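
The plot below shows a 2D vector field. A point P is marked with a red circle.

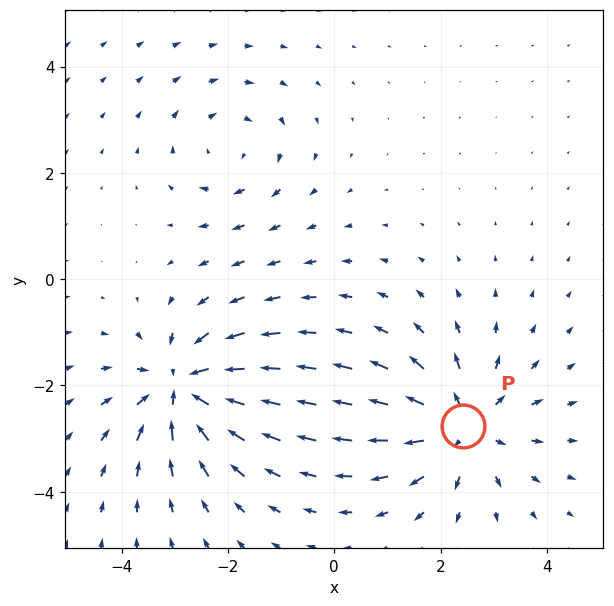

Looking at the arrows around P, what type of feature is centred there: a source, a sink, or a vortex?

source

At P (2.4, -2.8) the arrows spread outward. Divergence about +4, curl ≈0 — positive divergence with near-zero curl is a source.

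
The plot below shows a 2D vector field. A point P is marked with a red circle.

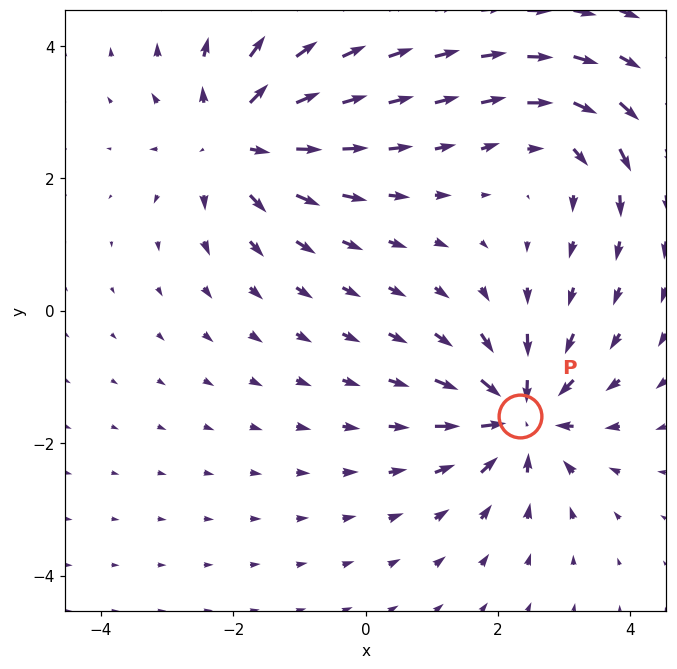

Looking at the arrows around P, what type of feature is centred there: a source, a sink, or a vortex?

sink

At P (2.3, -1.6) the arrows converge inward. Divergence about -5, curl ≈0 — negative divergence with near-zero curl is a sink.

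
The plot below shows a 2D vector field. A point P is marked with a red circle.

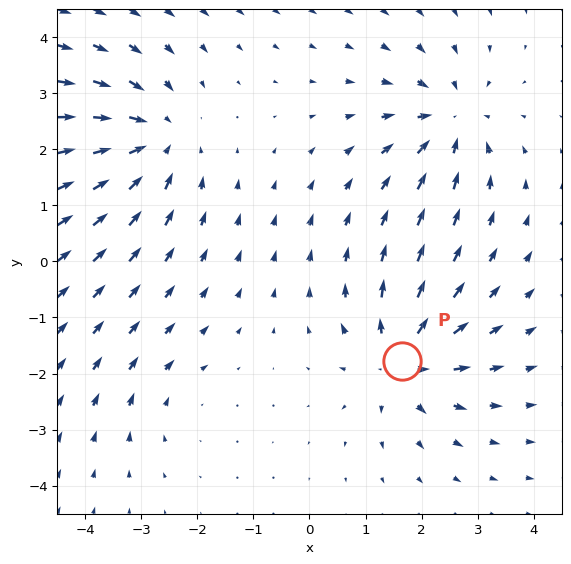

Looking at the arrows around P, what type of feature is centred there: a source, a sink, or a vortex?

source

At P (1.7, -1.8) the arrows spread outward. Divergence about +5, curl ≈0 — positive divergence with near-zero curl is a source.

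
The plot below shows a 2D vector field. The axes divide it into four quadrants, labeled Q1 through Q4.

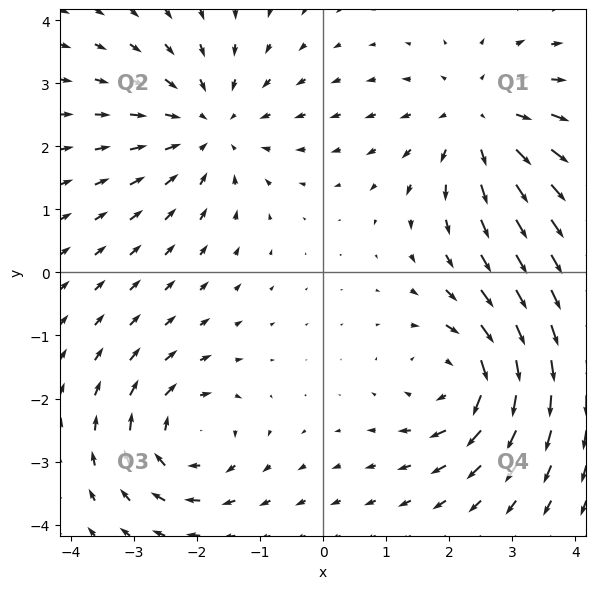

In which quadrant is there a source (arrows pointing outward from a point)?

Q1

The source sits at approximately (2.5, 2.4), which lies in quadrant Q1. The divergence there is about +4, positive as expected for a source.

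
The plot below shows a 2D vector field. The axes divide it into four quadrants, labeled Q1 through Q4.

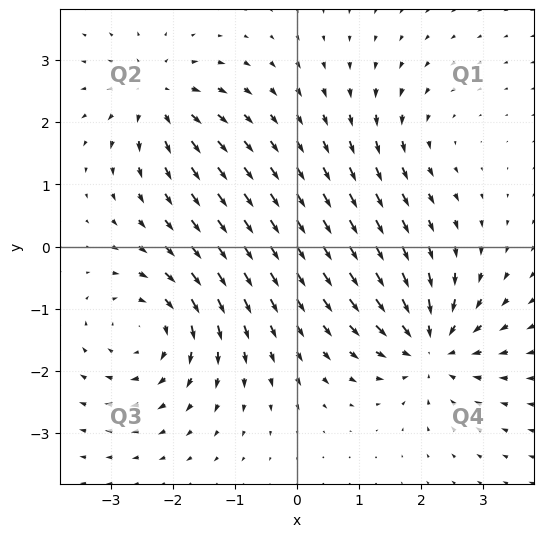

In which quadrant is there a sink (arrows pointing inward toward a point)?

The sink sits at approximately (2.1, -1.6), which lies in quadrant Q4. The divergence there is about -5, negative as expected for a sink.

Q4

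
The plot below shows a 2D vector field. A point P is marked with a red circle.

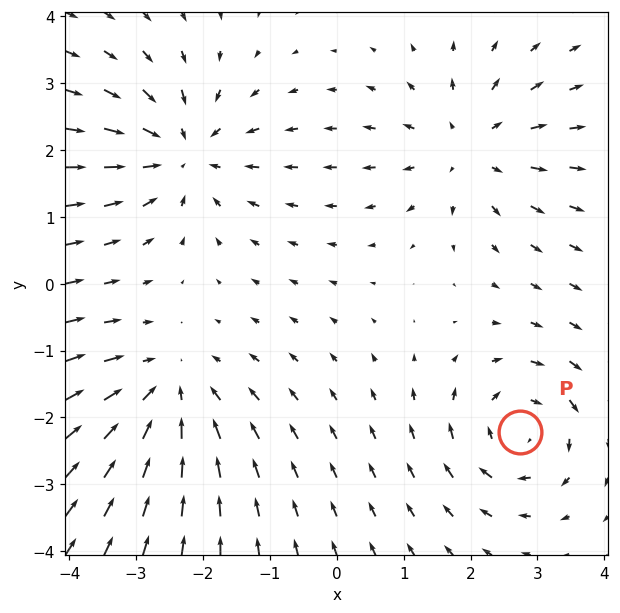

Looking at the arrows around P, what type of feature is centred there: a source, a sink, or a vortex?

At P (2.7, -2.2) the arrows circulate clockwise. Divergence ≈0, curl about -5 — near-zero divergence with nonzero curl is a vortex.

vortex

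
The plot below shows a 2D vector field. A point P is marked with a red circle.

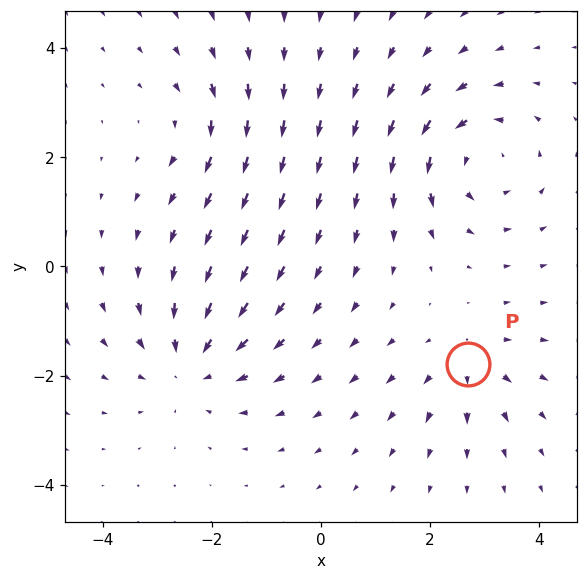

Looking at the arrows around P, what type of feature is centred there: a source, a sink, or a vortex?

At P (2.7, -1.8) the arrows spread outward. Divergence about +4, curl ≈0 — positive divergence with near-zero curl is a source.

source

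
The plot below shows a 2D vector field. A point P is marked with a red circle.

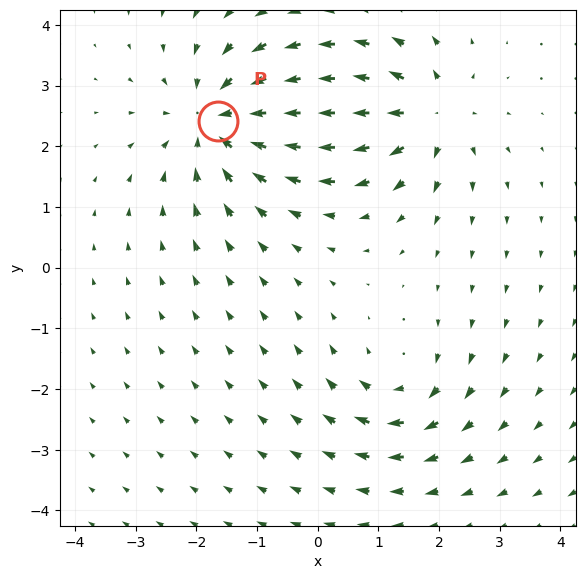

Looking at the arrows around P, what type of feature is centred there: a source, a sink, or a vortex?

At P (-1.7, 2.4) the arrows converge inward. Divergence about -5, curl ≈0 — negative divergence with near-zero curl is a sink.

sink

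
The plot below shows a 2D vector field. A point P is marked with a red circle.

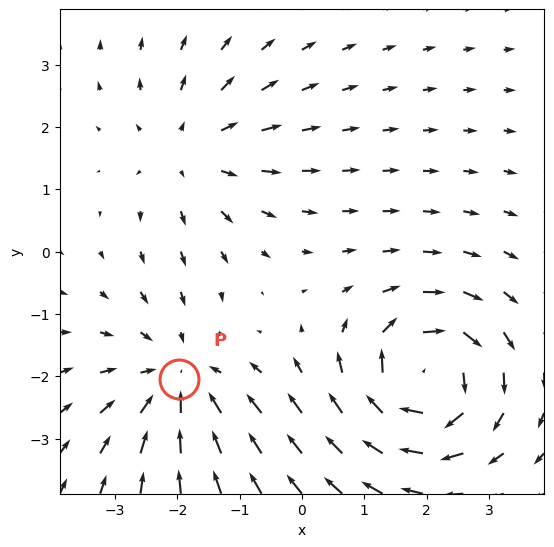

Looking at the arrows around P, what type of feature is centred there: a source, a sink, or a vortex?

At P (-2.0, -2.1) the arrows converge inward. Divergence about -3, curl ≈0 — negative divergence with near-zero curl is a sink.

sink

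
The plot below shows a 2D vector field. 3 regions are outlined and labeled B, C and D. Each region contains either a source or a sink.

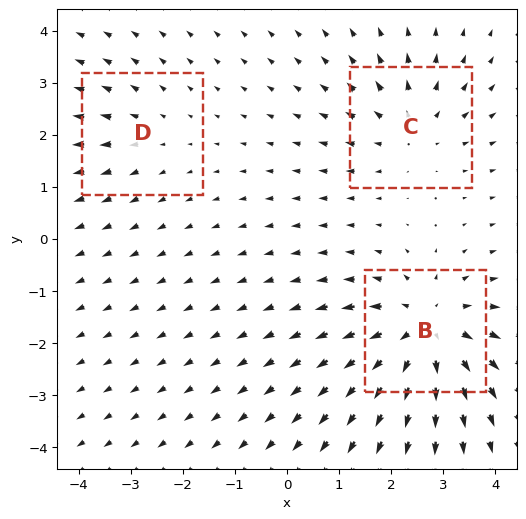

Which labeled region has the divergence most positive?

Divergence at each region's feature centre — B: about +5, C: about +3, D: about +2. Region B is most positive.

B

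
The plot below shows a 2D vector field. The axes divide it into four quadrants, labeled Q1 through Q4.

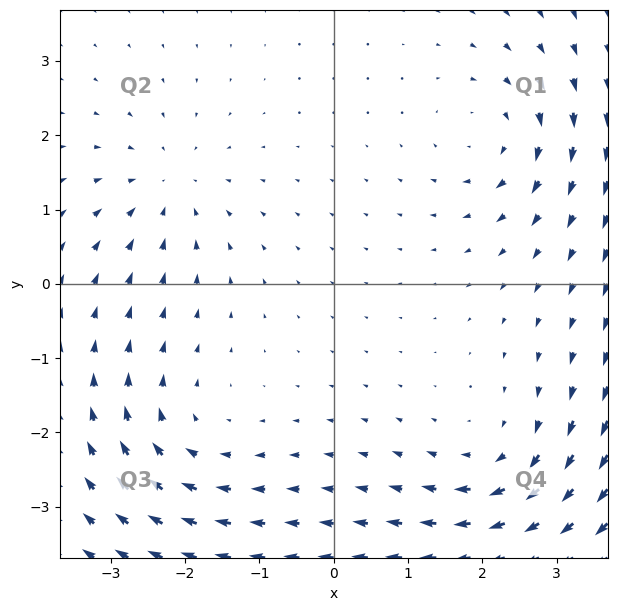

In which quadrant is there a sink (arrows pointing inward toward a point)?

The sink sits at approximately (-2.2, 1.3), which lies in quadrant Q2. The divergence there is about -3, negative as expected for a sink.

Q2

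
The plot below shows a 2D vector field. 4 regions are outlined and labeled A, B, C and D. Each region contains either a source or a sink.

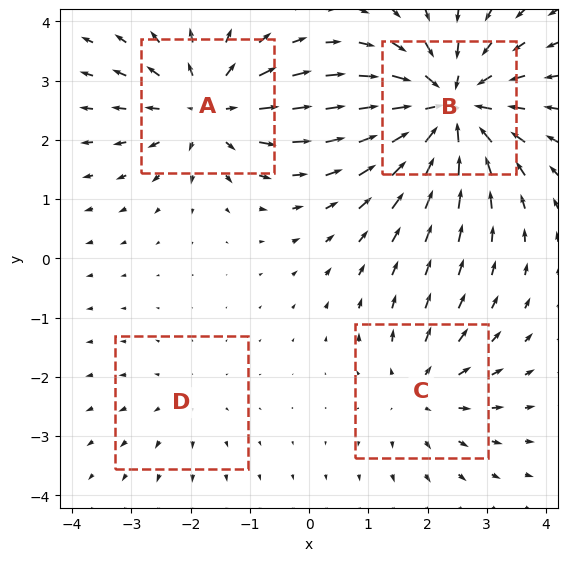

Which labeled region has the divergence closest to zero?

Divergence at each region's feature centre — A: about +5, B: about -7, C: about +3, D: about +2. Region D is closest to zero.

D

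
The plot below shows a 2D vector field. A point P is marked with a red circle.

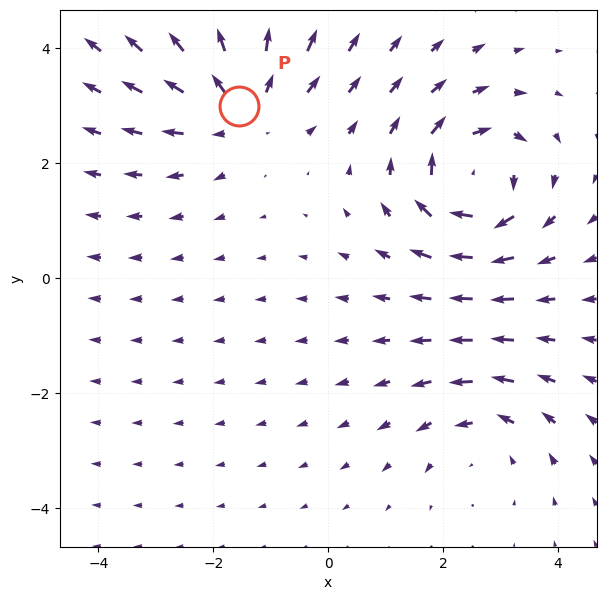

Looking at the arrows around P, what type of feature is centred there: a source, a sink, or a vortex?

At P (-1.5, 3.0) the arrows spread outward. Divergence about +4, curl ≈0 — positive divergence with near-zero curl is a source.

source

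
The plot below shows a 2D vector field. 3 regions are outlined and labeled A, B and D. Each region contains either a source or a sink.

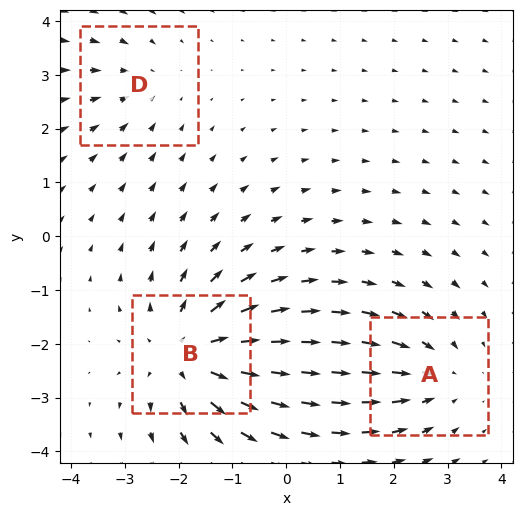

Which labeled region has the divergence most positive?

B

Divergence at each region's feature centre — A: about -3, B: about +4, D: about -2. Region B is most positive.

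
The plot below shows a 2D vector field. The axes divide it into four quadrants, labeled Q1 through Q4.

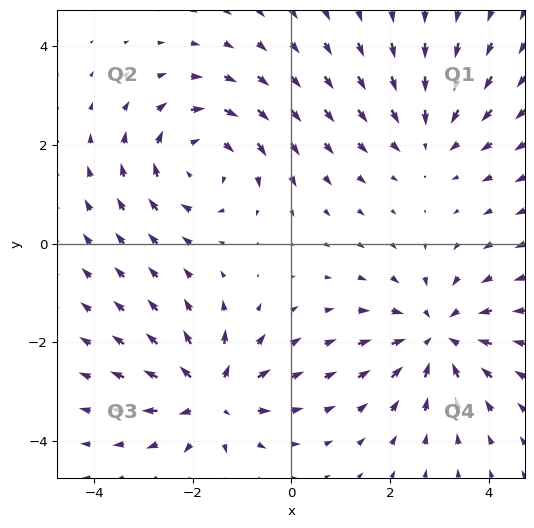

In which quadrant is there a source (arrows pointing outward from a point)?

The source sits at approximately (-1.6, -3.1), which lies in quadrant Q3. The divergence there is about +5, positive as expected for a source.

Q3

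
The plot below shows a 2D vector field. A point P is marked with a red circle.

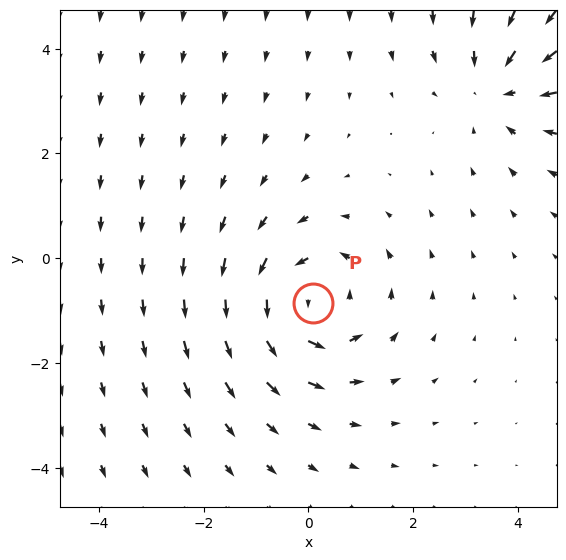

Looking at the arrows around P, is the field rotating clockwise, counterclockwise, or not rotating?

Near P at (0.1, -0.9) the arrows circulate counterclockwise. The curl (z-component) there is about +4; positive curl means counterclockwise rotation.

counterclockwise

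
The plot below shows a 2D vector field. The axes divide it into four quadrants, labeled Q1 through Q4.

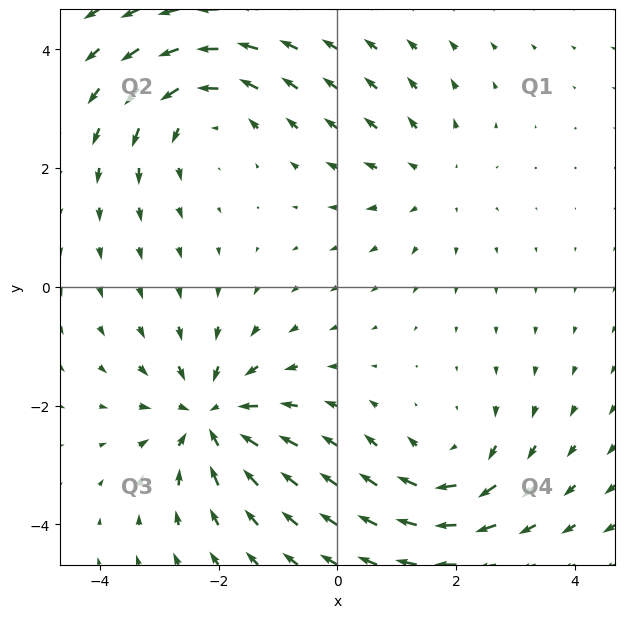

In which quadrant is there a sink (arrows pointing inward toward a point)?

Q3

The sink sits at approximately (-2.1, -2.2), which lies in quadrant Q3. The divergence there is about -6, negative as expected for a sink.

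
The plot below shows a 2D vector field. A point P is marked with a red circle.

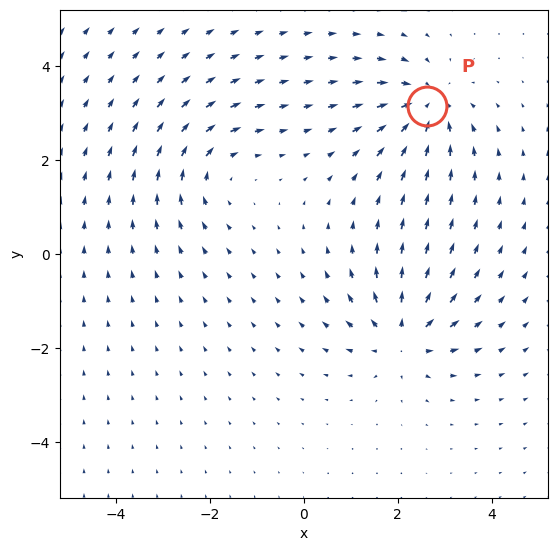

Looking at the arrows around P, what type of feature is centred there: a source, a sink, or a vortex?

sink

At P (2.6, 3.2) the arrows converge inward. Divergence about -5, curl ≈0 — negative divergence with near-zero curl is a sink.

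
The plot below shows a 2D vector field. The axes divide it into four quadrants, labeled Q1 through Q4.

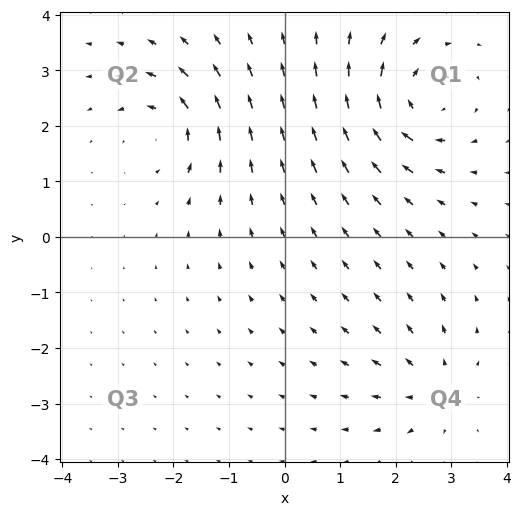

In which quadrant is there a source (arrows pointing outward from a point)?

The source sits at approximately (2.7, -2.7), which lies in quadrant Q4. The divergence there is about +4, positive as expected for a source.

Q4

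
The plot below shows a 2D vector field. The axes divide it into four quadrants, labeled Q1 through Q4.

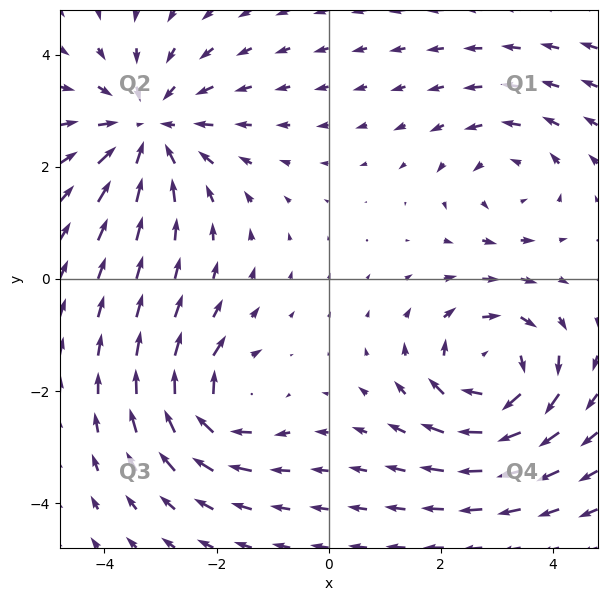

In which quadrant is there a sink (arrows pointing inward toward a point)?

The sink sits at approximately (-3.2, 2.7), which lies in quadrant Q2. The divergence there is about -4, negative as expected for a sink.

Q2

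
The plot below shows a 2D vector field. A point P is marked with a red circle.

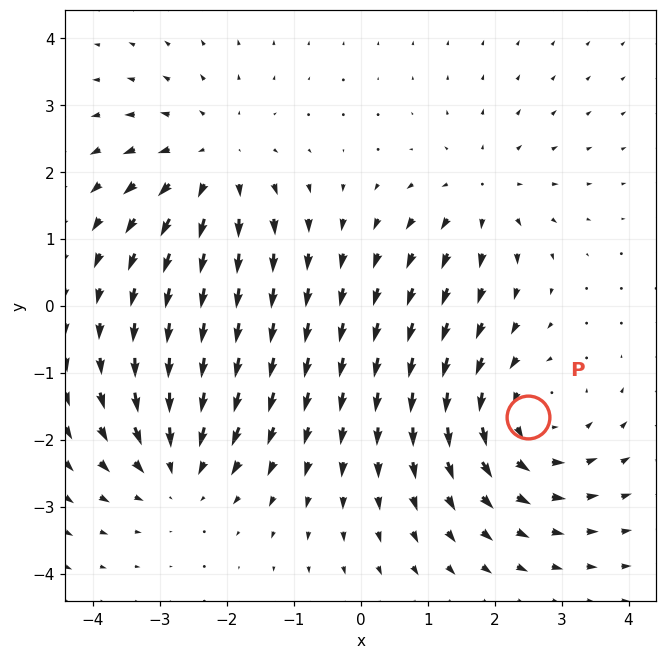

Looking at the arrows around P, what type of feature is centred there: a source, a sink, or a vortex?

At P (2.5, -1.7) the arrows circulate counterclockwise. Divergence ≈0, curl about +4 — near-zero divergence with nonzero curl is a vortex.

vortex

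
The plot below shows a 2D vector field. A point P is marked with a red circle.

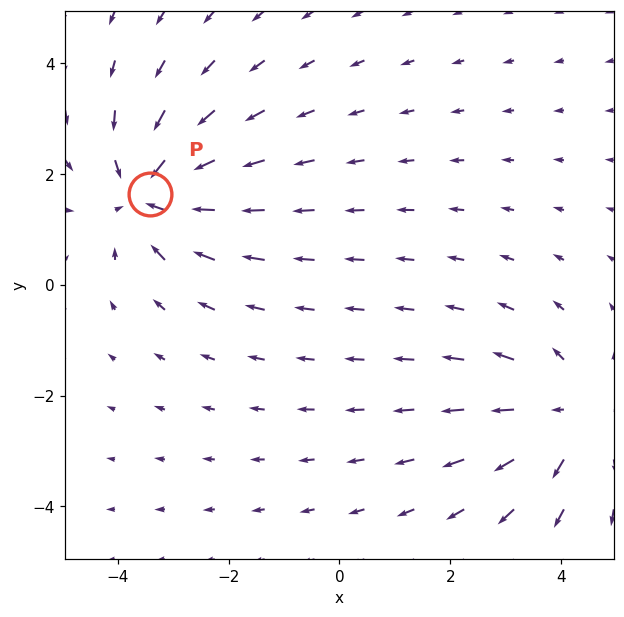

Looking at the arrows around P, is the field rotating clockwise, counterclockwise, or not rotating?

not rotating

Near P at (-3.4, 1.6) the arrows show no circulation. The curl there is ≈0.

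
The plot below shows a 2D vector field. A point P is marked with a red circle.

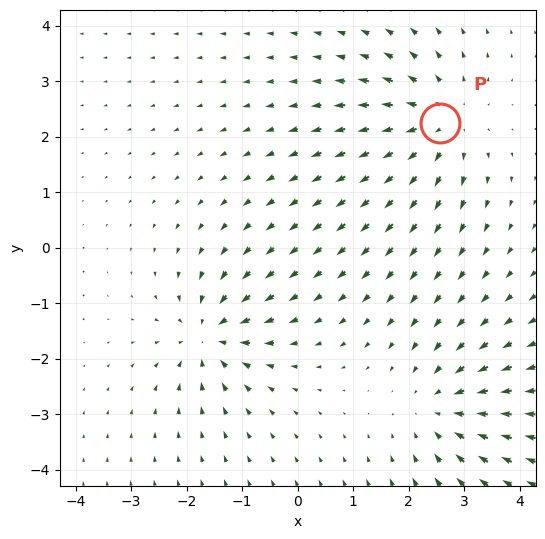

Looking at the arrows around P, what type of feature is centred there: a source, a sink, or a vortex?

At P (2.6, 2.3) the arrows spread outward. Divergence about +4, curl ≈0 — positive divergence with near-zero curl is a source.

source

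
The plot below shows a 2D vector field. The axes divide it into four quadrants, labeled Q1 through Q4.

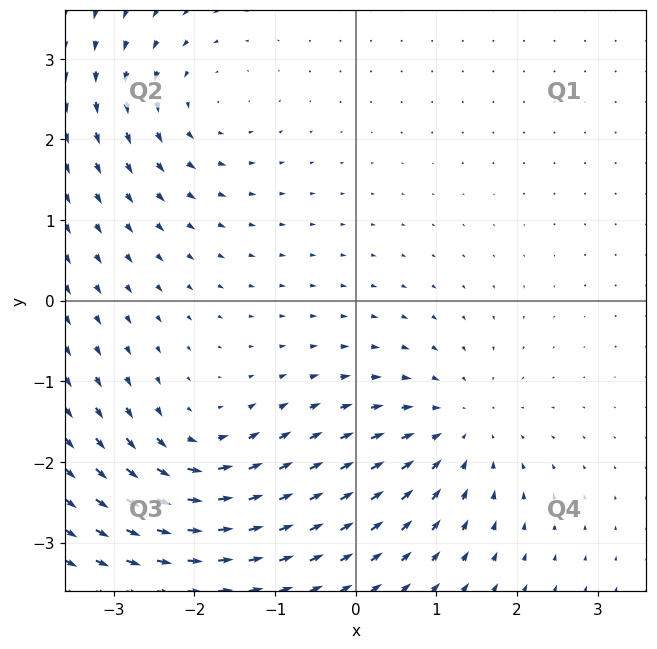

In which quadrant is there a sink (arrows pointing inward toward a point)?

Q4

The sink sits at approximately (1.3, -1.6), which lies in quadrant Q4. The divergence there is about -3, negative as expected for a sink.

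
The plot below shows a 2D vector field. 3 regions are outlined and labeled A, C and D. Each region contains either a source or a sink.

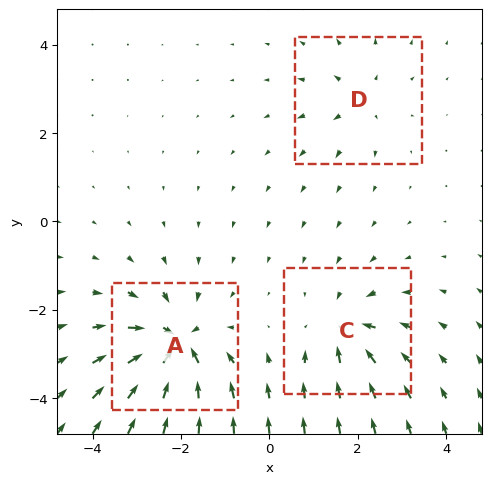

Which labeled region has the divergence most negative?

A

Divergence at each region's feature centre — A: about -6, C: about -4, D: about +3. Region A is most negative.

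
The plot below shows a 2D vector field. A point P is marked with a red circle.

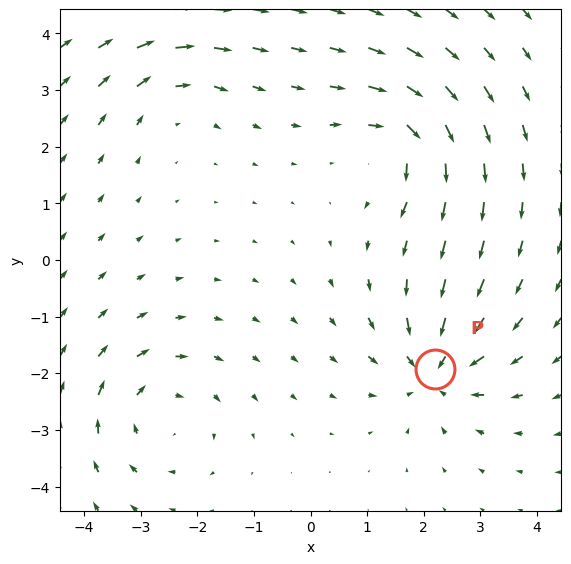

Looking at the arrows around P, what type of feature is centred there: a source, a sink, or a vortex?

At P (2.2, -1.9) the arrows converge inward. Divergence about -5, curl ≈0 — negative divergence with near-zero curl is a sink.

sink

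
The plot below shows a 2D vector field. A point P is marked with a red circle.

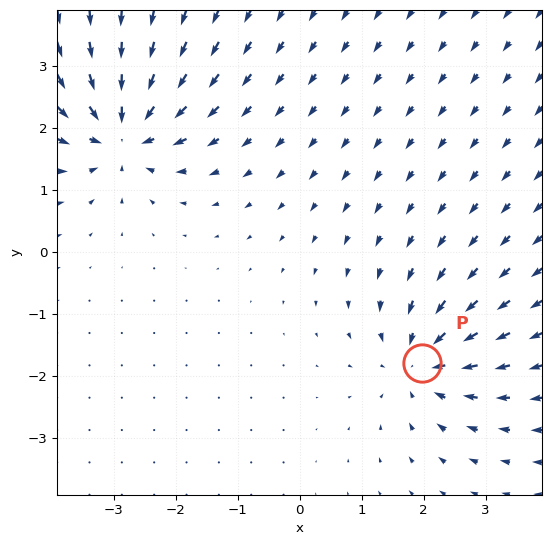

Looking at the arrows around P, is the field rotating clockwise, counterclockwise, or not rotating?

Near P at (2.0, -1.8) the arrows show no circulation. The curl there is ≈0.

not rotating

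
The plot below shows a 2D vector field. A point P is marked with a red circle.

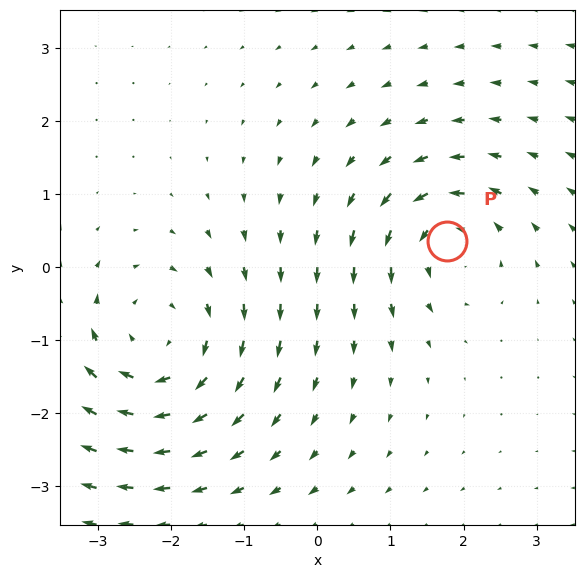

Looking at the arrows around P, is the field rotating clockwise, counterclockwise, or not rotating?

counterclockwise

Near P at (1.8, 0.4) the arrows circulate counterclockwise. The curl (z-component) there is about +5; positive curl means counterclockwise rotation.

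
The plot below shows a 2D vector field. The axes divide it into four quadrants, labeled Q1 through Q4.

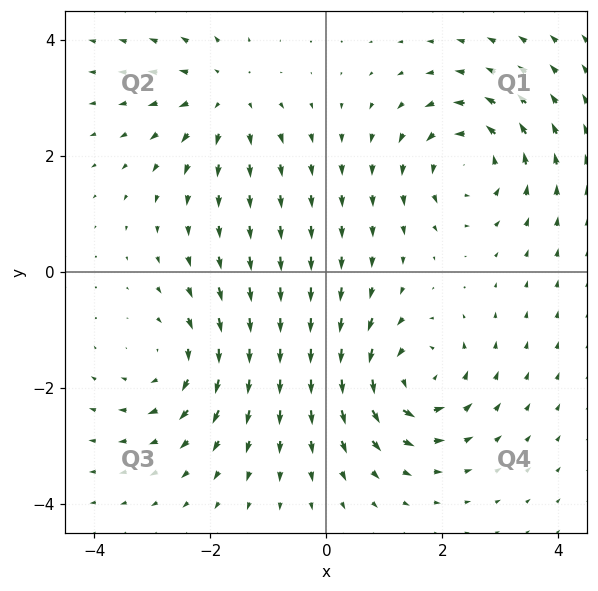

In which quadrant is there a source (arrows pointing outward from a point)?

The source sits at approximately (-1.8, 3.0), which lies in quadrant Q2. The divergence there is about +4, positive as expected for a source.

Q2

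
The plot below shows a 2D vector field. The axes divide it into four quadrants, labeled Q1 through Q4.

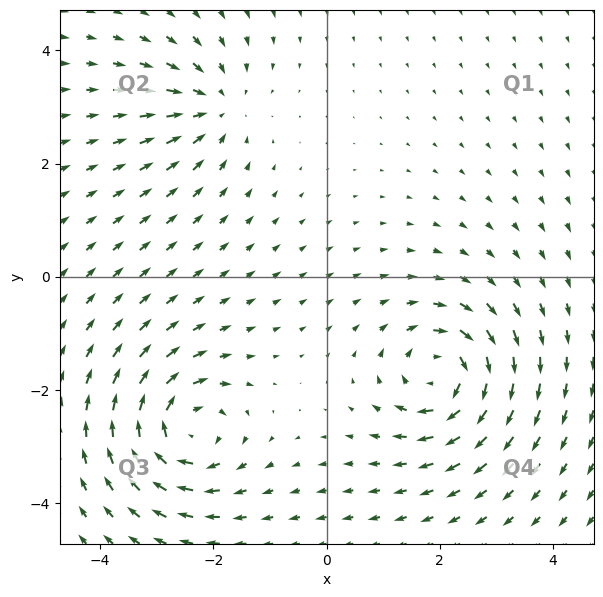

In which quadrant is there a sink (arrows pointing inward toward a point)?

The sink sits at approximately (-2.0, 3.0), which lies in quadrant Q2. The divergence there is about -4, negative as expected for a sink.

Q2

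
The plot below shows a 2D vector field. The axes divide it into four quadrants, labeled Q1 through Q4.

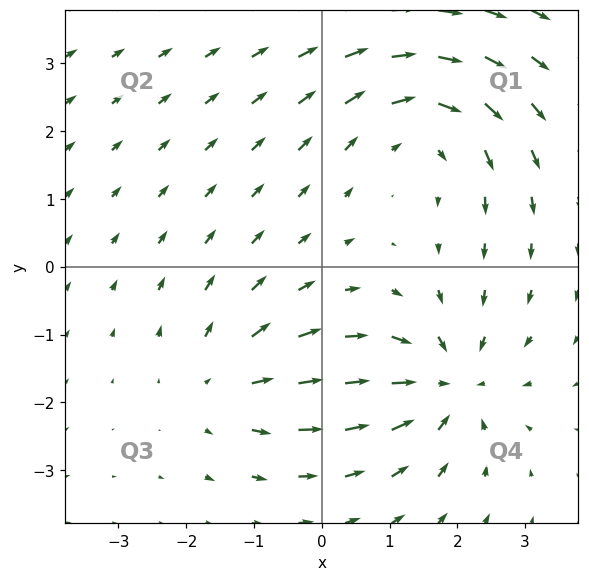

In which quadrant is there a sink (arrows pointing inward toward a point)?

Q4

The sink sits at approximately (1.8, -1.7), which lies in quadrant Q4. The divergence there is about -4, negative as expected for a sink.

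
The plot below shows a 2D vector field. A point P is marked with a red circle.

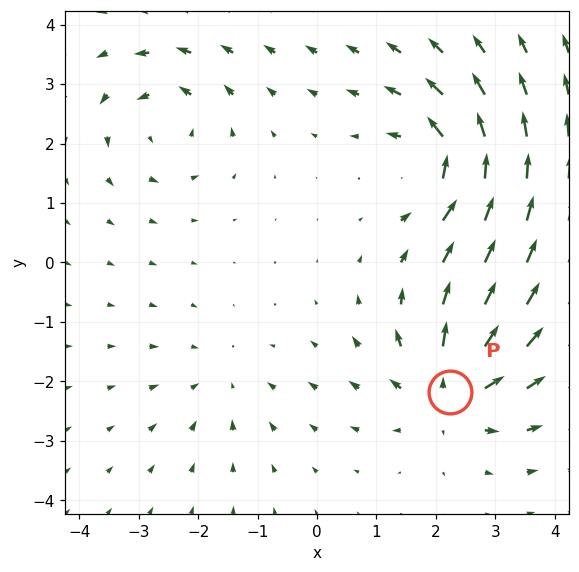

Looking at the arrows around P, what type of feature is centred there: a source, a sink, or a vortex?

source

At P (2.2, -2.2) the arrows spread outward. Divergence about +6, curl ≈0 — positive divergence with near-zero curl is a source.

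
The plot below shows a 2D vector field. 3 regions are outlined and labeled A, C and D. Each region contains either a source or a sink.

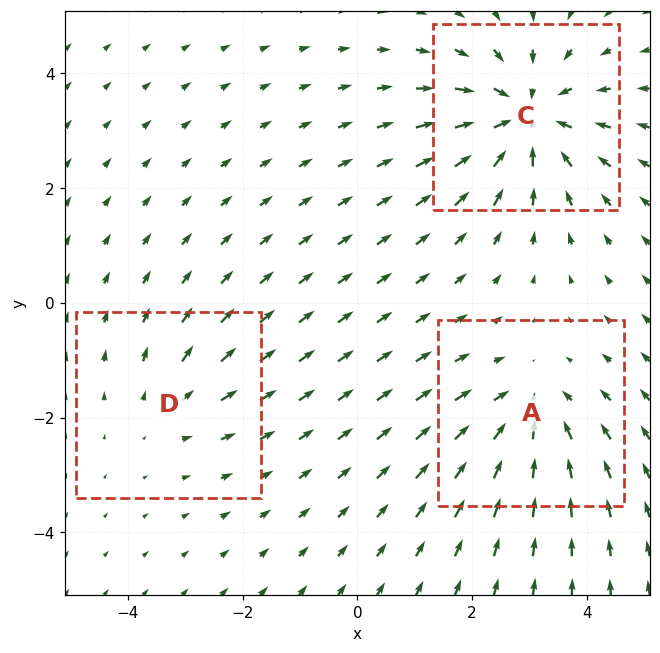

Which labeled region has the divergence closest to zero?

D

Divergence at each region's feature centre — A: about -3, C: about -5, D: about +2. Region D is closest to zero.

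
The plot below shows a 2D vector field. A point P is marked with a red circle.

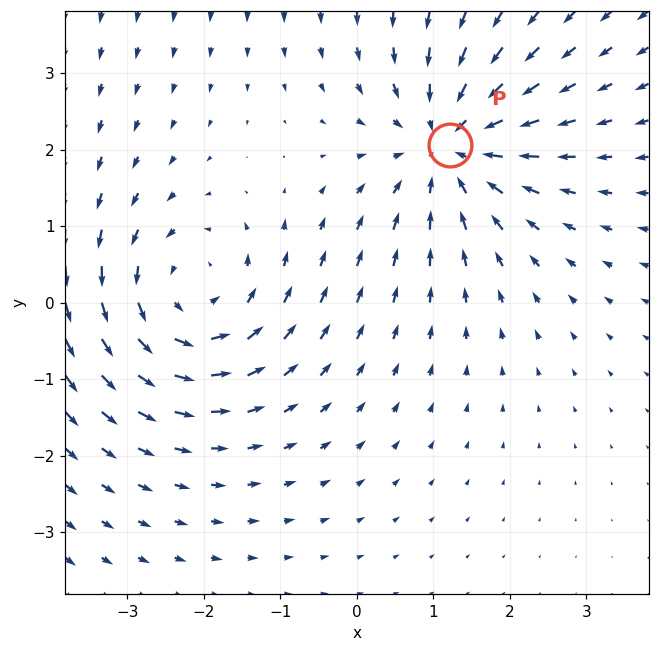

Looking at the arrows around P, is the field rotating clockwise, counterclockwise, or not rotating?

Near P at (1.2, 2.1) the arrows show no circulation. The curl there is ≈0.

not rotating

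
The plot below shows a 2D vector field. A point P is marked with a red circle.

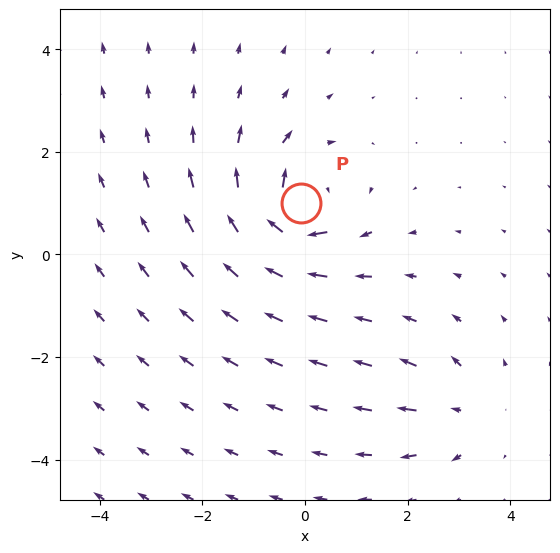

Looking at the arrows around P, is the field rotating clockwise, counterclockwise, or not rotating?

clockwise

Near P at (-0.1, 1.0) the arrows circulate clockwise. The curl (z-component) there is about -6; negative curl means clockwise rotation.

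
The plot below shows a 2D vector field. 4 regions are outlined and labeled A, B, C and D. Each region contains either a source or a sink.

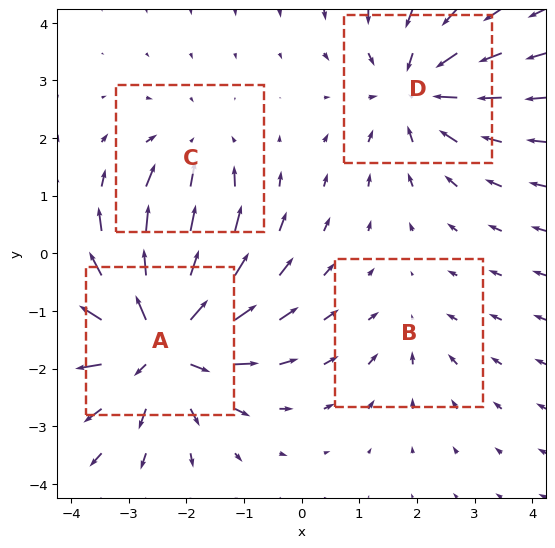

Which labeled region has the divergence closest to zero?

Divergence at each region's feature centre — A: about +7, B: about -2, C: about -3, D: about -5. Region B is closest to zero.

B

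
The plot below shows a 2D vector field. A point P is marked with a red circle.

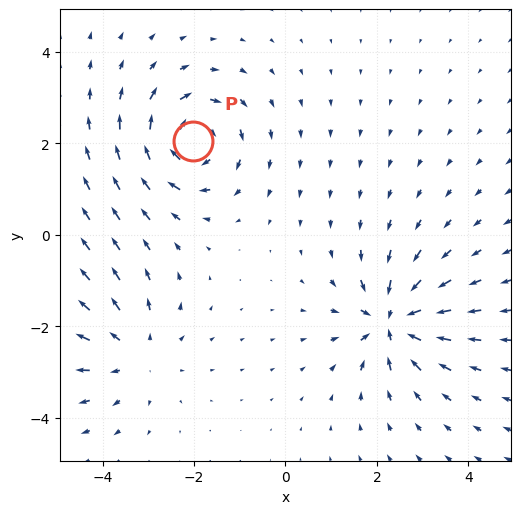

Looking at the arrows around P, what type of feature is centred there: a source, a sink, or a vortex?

At P (-2.0, 2.0) the arrows circulate clockwise. Divergence ≈0, curl about -4 — near-zero divergence with nonzero curl is a vortex.

vortex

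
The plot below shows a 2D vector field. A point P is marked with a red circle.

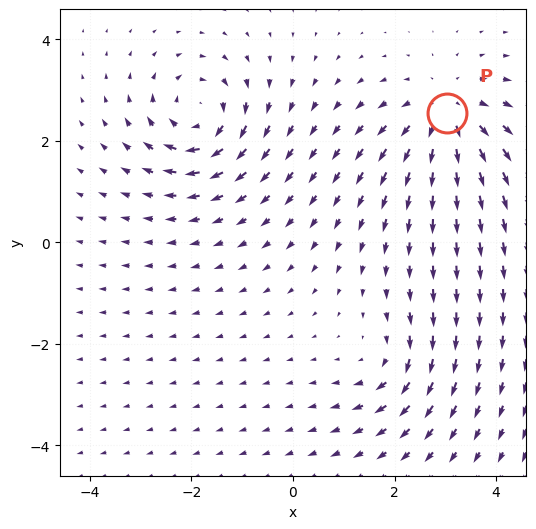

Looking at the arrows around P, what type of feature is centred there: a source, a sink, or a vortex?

At P (3.0, 2.5) the arrows spread outward. Divergence about +5, curl ≈0 — positive divergence with near-zero curl is a source.

source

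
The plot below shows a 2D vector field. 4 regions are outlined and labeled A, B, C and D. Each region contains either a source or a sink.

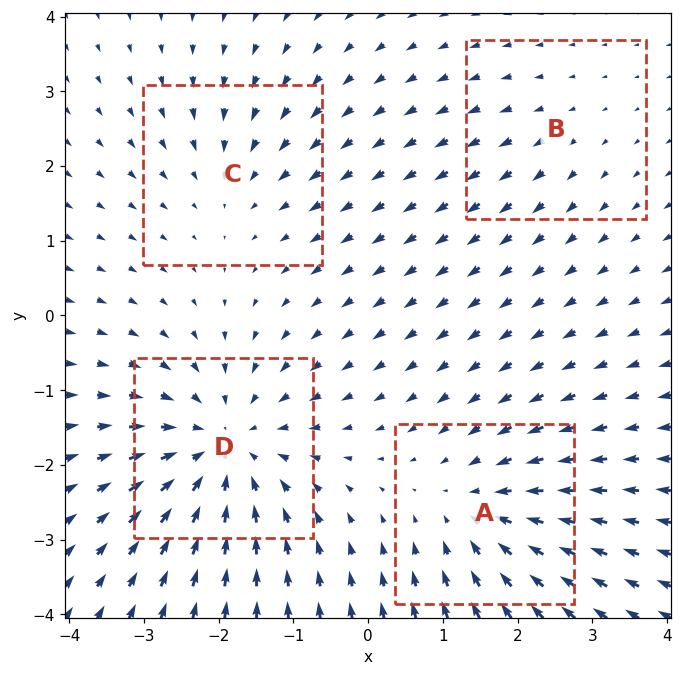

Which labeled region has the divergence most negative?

D

Divergence at each region's feature centre — A: about -4, B: about +2, C: about -3, D: about -6. Region D is most negative.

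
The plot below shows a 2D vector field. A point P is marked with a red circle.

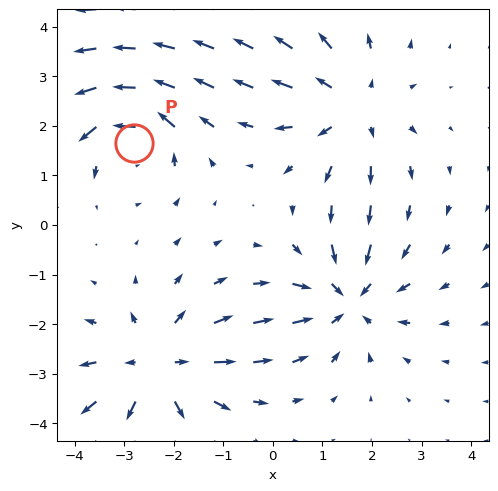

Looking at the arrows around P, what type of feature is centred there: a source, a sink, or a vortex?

At P (-2.8, 1.7) the arrows circulate counterclockwise. Divergence ≈0, curl about +6 — near-zero divergence with nonzero curl is a vortex.

vortex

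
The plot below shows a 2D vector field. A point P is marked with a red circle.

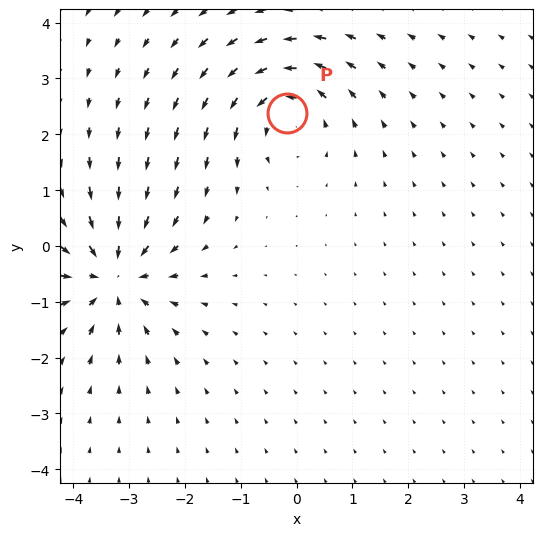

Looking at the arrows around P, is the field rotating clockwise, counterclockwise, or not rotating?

Near P at (-0.2, 2.4) the arrows circulate counterclockwise. The curl (z-component) there is about +4; positive curl means counterclockwise rotation.

counterclockwise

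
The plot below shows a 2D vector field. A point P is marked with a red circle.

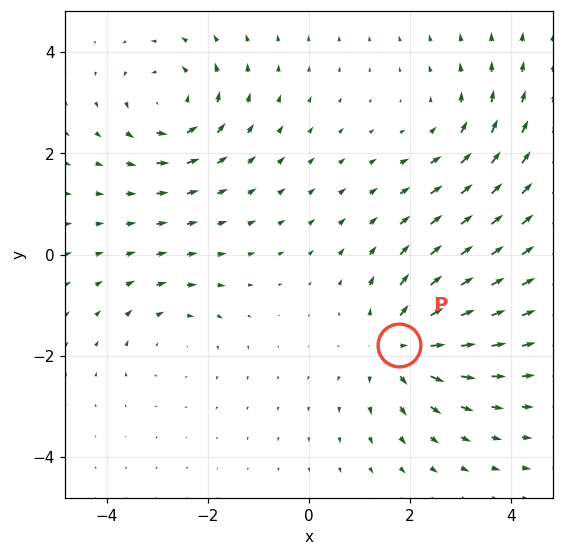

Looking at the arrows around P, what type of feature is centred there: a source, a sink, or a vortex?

source

At P (1.8, -1.8) the arrows spread outward. Divergence about +4, curl ≈0 — positive divergence with near-zero curl is a source.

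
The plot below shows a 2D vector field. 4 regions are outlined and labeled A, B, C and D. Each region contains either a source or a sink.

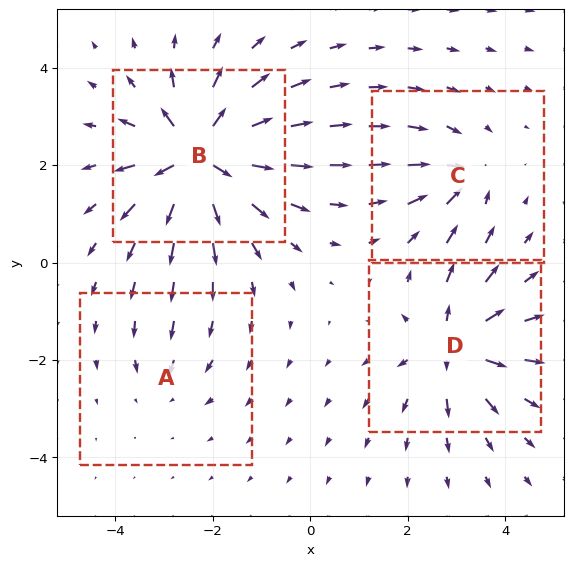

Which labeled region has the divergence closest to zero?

Divergence at each region's feature centre — A: about -2, B: about +9, C: about -4, D: about +6. Region A is closest to zero.

A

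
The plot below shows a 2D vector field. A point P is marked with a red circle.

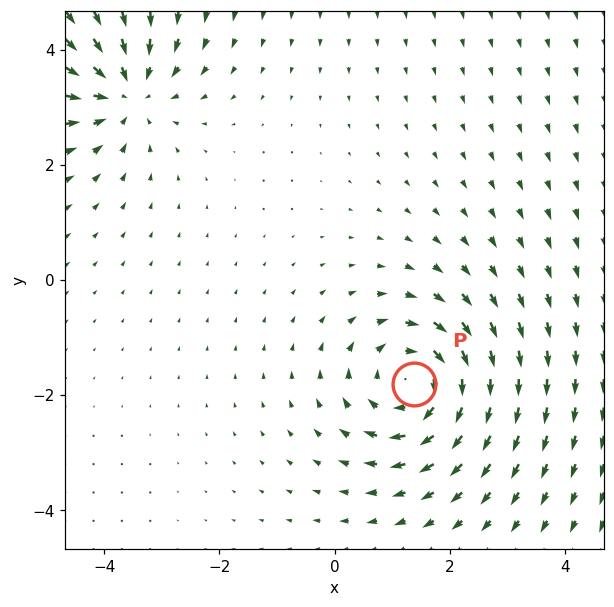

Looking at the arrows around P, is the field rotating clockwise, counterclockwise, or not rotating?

clockwise

Near P at (1.4, -1.8) the arrows circulate clockwise. The curl (z-component) there is about -3; negative curl means clockwise rotation.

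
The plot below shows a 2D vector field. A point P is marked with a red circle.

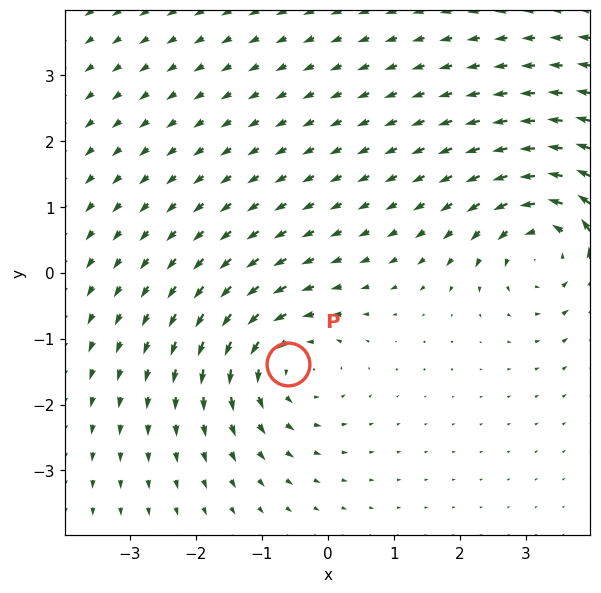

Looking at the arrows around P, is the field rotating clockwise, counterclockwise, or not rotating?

counterclockwise

Near P at (-0.6, -1.4) the arrows circulate counterclockwise. The curl (z-component) there is about +4; positive curl means counterclockwise rotation.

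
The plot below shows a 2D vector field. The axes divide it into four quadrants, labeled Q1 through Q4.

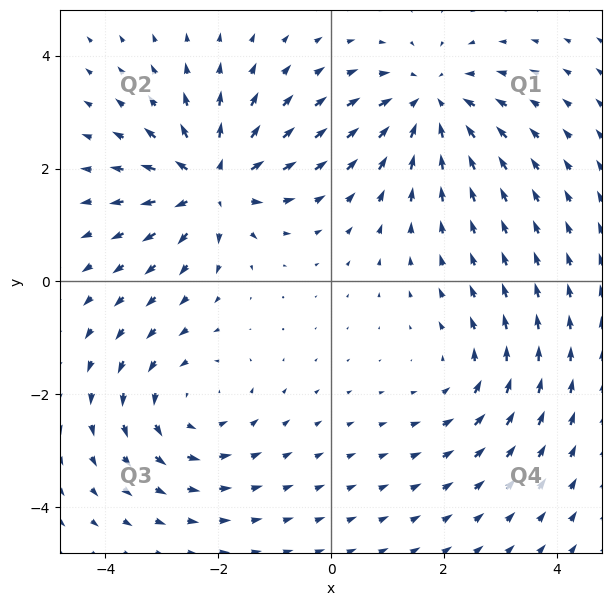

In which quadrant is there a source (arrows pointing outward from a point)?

The source sits at approximately (-2.1, 1.7), which lies in quadrant Q2. The divergence there is about +6, positive as expected for a source.

Q2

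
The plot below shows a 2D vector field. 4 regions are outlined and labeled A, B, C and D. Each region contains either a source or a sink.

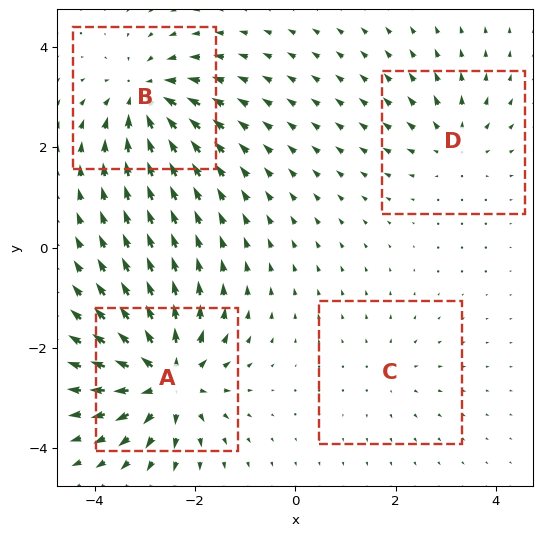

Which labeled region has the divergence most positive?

Divergence at each region's feature centre — A: about +8, B: about -6, C: about +2, D: about +4. Region A is most positive.

A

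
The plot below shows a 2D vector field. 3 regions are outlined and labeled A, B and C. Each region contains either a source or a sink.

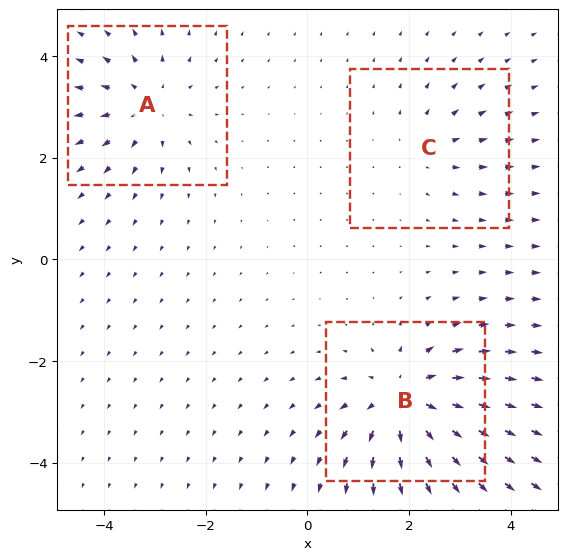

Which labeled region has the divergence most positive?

Divergence at each region's feature centre — A: about +3, B: about +5, C: about +2. Region B is most positive.

B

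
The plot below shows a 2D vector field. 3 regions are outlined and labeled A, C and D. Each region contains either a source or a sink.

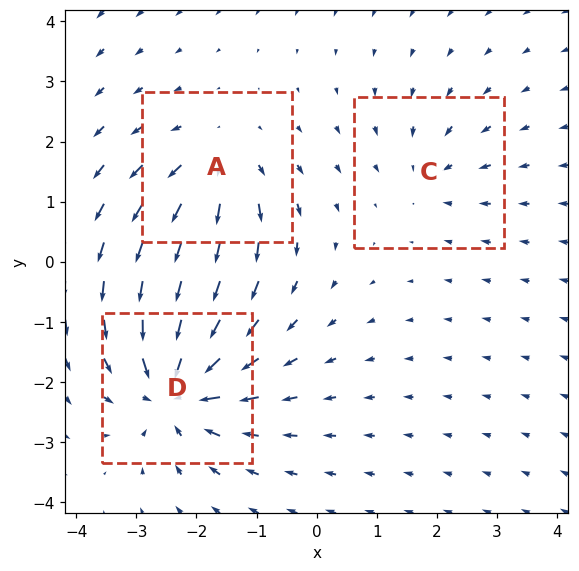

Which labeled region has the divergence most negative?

Divergence at each region's feature centre — A: about +3, C: about -2, D: about -5. Region D is most negative.

D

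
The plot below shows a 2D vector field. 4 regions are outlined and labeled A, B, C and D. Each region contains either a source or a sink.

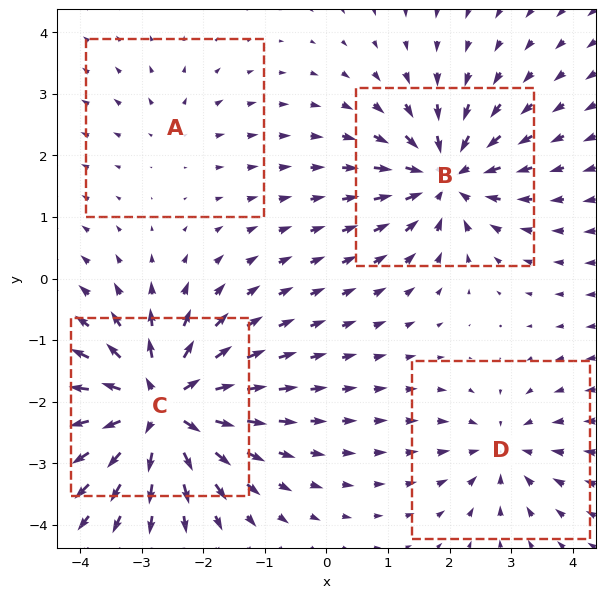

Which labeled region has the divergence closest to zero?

A

Divergence at each region's feature centre — A: about +2, B: about -7, C: about +9, D: about -4. Region A is closest to zero.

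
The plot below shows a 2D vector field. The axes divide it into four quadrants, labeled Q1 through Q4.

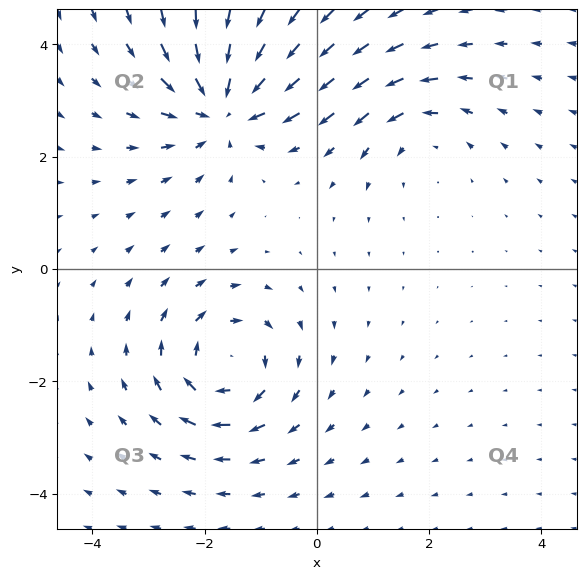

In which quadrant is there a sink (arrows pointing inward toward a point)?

The sink sits at approximately (-1.7, 2.9), which lies in quadrant Q2. The divergence there is about -5, negative as expected for a sink.

Q2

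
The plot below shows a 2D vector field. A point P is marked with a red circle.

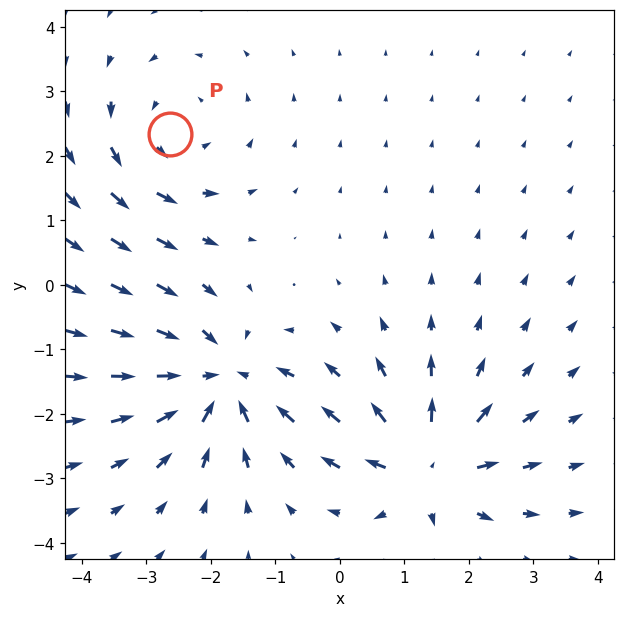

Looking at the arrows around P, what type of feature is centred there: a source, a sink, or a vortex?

At P (-2.6, 2.3) the arrows circulate counterclockwise. Divergence ≈0, curl about +2 — near-zero divergence with nonzero curl is a vortex.

vortex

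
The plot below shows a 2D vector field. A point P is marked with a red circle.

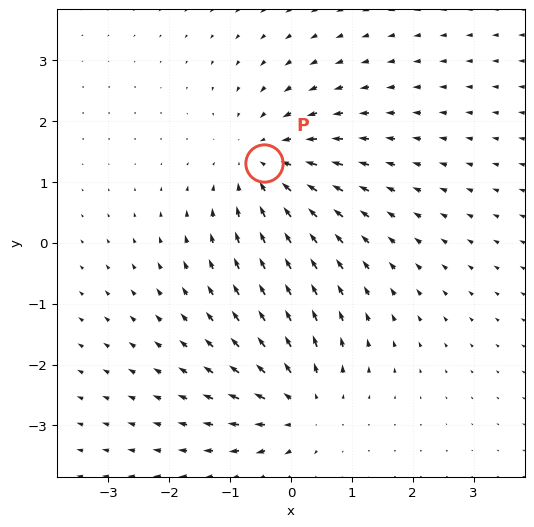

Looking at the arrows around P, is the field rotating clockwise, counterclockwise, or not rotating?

Near P at (-0.4, 1.3) the arrows show no circulation. The curl there is ≈0.

not rotating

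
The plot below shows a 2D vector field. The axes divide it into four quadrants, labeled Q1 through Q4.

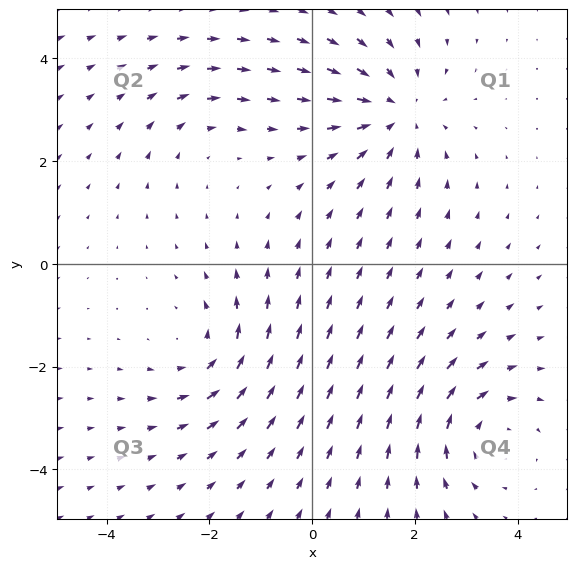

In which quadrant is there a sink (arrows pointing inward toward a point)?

The sink sits at approximately (1.6, 2.9), which lies in quadrant Q1. The divergence there is about -4, negative as expected for a sink.

Q1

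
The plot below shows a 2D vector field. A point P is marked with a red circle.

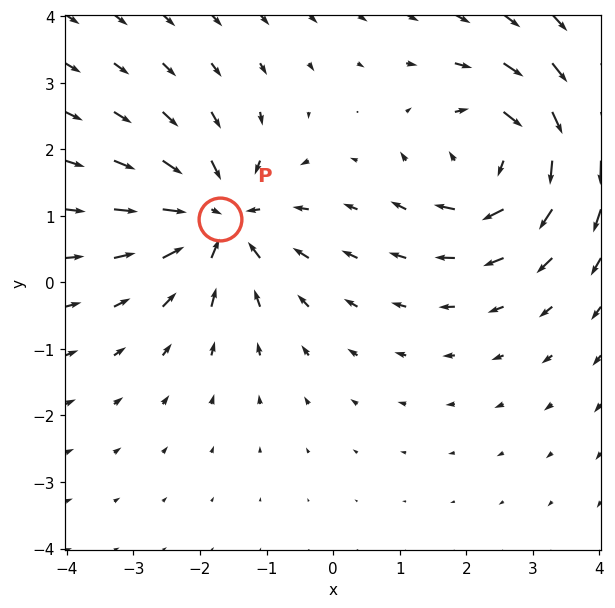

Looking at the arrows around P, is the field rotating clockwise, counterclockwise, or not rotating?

not rotating

Near P at (-1.7, 1.0) the arrows show no circulation. The curl there is ≈0.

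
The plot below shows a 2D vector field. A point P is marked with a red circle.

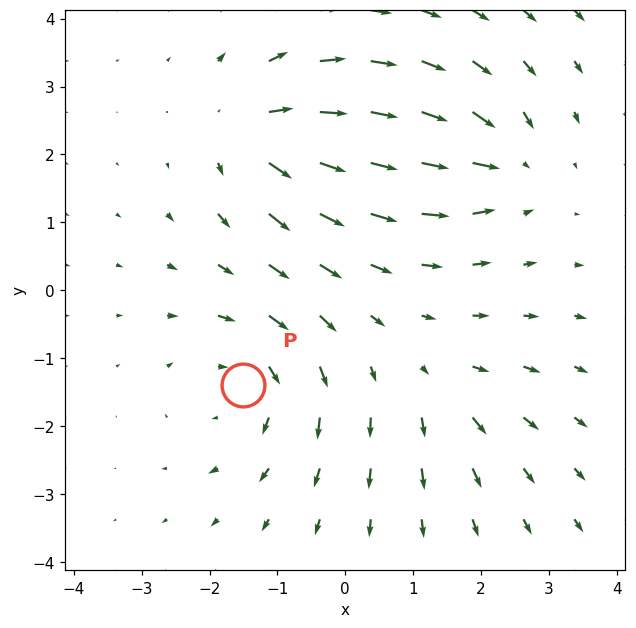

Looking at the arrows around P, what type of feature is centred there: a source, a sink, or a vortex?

vortex

At P (-1.5, -1.4) the arrows circulate clockwise. Divergence ≈0, curl about -5 — near-zero divergence with nonzero curl is a vortex.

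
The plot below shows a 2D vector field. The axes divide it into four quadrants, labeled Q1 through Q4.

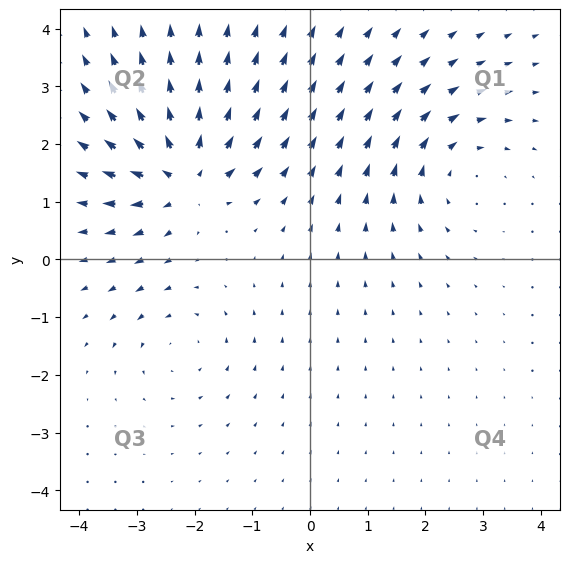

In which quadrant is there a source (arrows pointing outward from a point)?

The source sits at approximately (-2.2, 1.5), which lies in quadrant Q2. The divergence there is about +7, positive as expected for a source.

Q2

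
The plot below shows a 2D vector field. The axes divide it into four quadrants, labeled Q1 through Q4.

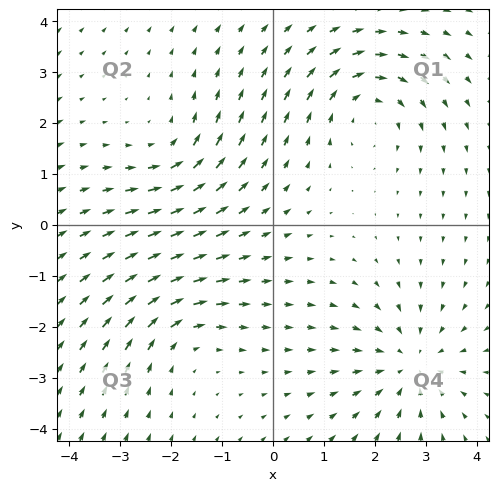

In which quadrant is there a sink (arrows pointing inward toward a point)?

The sink sits at approximately (2.7, -2.7), which lies in quadrant Q4. The divergence there is about -4, negative as expected for a sink.

Q4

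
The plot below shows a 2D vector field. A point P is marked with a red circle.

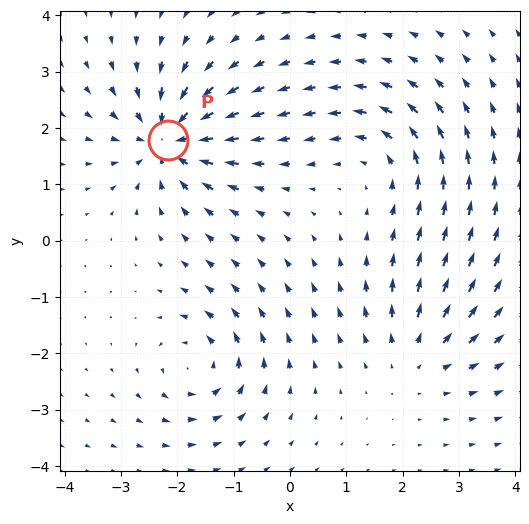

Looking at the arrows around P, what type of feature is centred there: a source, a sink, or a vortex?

sink

At P (-2.2, 1.8) the arrows converge inward. Divergence about -6, curl ≈0 — negative divergence with near-zero curl is a sink.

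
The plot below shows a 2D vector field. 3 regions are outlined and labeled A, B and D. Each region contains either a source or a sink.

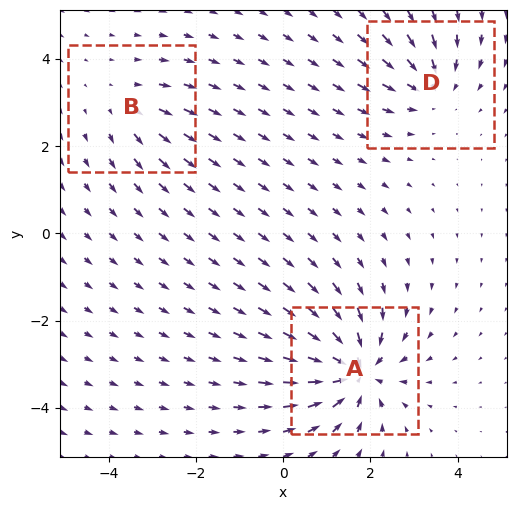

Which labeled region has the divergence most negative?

A

Divergence at each region's feature centre — A: about -6, B: about +2, D: about -4. Region A is most negative.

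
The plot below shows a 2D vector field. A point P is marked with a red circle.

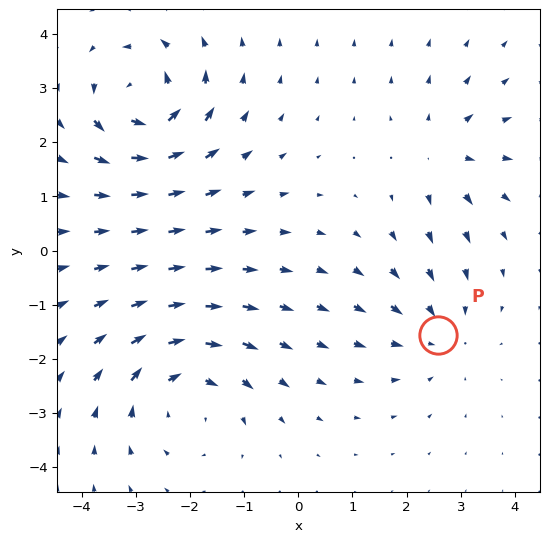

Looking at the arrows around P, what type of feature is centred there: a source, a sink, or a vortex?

At P (2.6, -1.6) the arrows converge inward. Divergence about -3, curl ≈0 — negative divergence with near-zero curl is a sink.

sink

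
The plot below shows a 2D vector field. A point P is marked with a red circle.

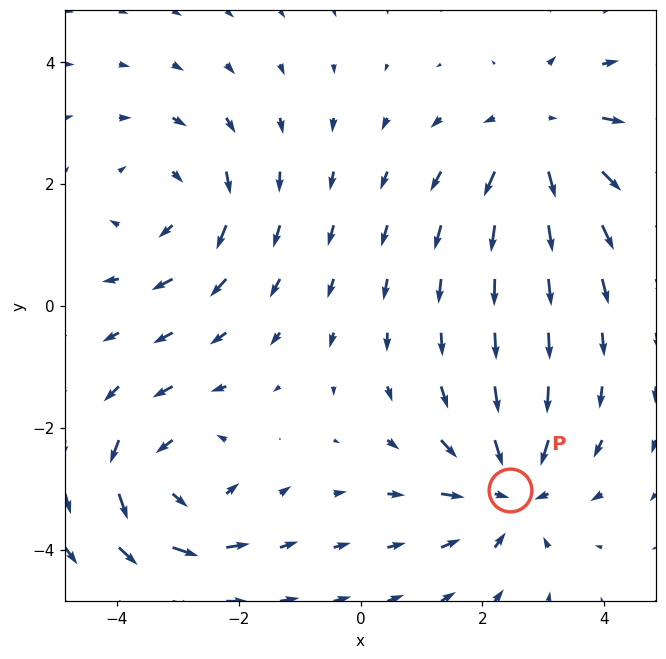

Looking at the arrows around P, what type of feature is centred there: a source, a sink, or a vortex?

At P (2.4, -3.0) the arrows converge inward. Divergence about -5, curl ≈0 — negative divergence with near-zero curl is a sink.

sink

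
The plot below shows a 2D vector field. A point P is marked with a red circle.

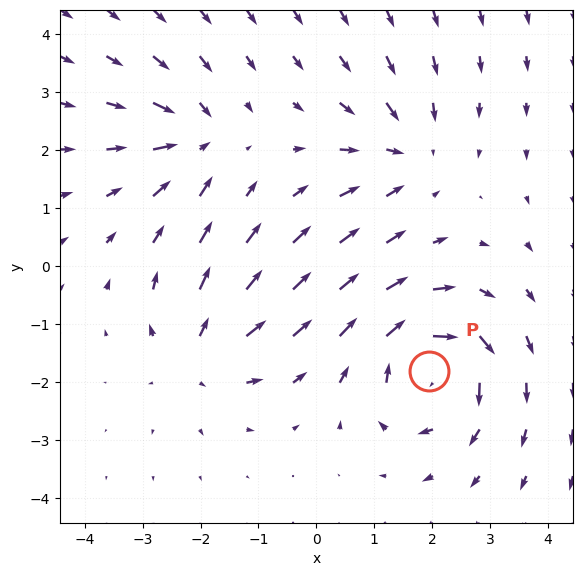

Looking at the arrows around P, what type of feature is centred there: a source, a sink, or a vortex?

vortex

At P (2.0, -1.8) the arrows circulate clockwise. Divergence ≈0, curl about -6 — near-zero divergence with nonzero curl is a vortex.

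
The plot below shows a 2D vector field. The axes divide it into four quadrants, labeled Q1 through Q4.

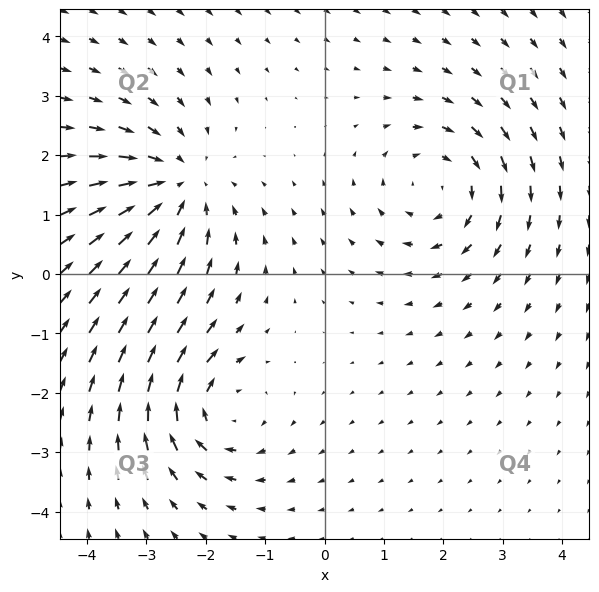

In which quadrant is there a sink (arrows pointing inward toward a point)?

Q2

The sink sits at approximately (-2.5, 1.5), which lies in quadrant Q2. The divergence there is about -4, negative as expected for a sink.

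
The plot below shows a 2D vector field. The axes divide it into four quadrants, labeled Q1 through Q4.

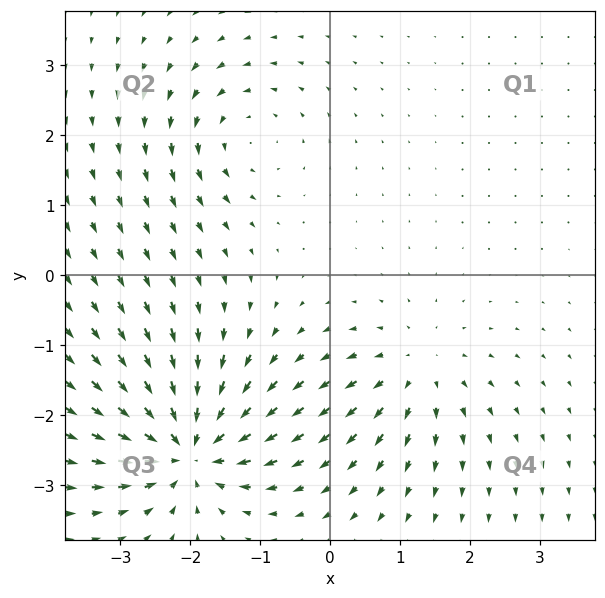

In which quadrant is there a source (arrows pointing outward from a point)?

Q4

The source sits at approximately (1.2, -1.4), which lies in quadrant Q4. The divergence there is about +3, positive as expected for a source.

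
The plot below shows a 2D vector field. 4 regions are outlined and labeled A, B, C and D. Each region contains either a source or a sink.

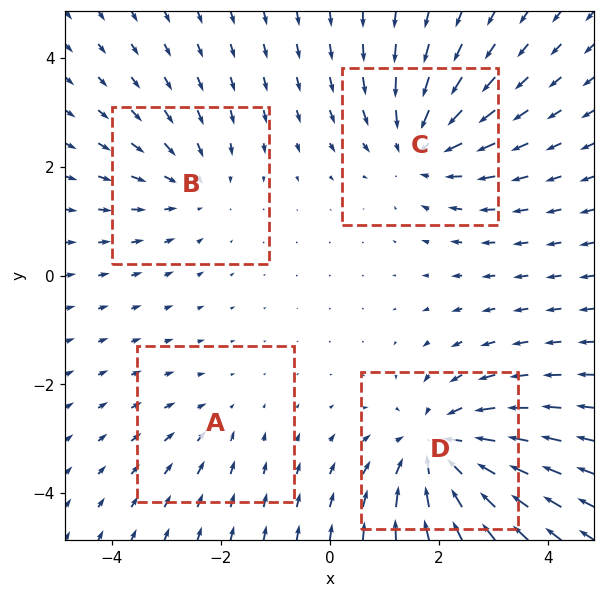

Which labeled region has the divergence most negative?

D

Divergence at each region's feature centre — A: about -2, B: about -3, C: about -4, D: about -5. Region D is most negative.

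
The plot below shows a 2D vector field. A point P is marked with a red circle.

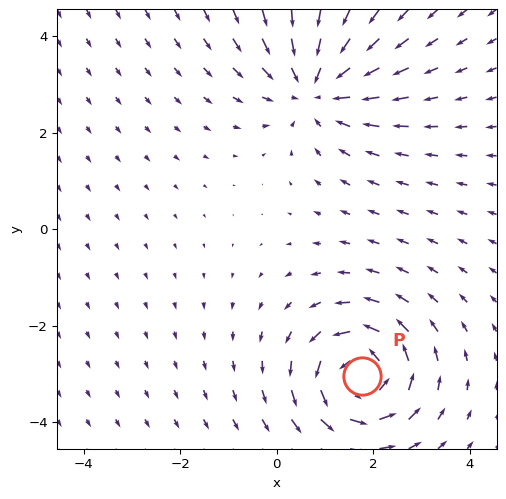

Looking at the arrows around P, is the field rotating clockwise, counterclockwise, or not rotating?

Near P at (1.8, -3.1) the arrows circulate counterclockwise. The curl (z-component) there is about +6; positive curl means counterclockwise rotation.

counterclockwise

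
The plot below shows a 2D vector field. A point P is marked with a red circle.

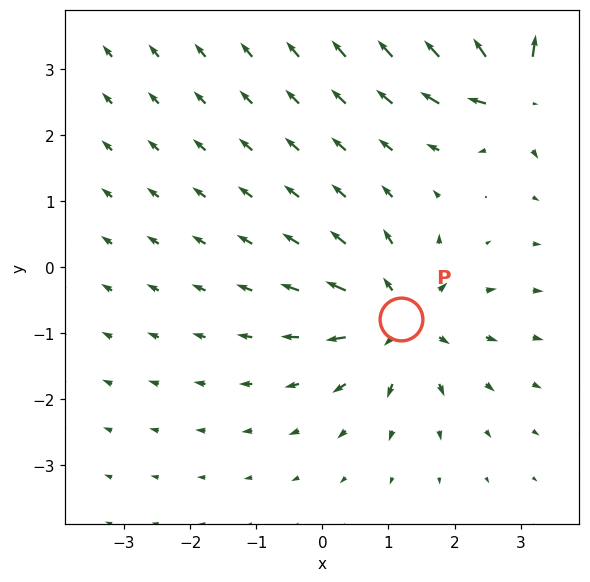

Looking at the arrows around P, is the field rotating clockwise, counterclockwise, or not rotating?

Near P at (1.2, -0.8) the arrows show no circulation. The curl there is ≈0.

not rotating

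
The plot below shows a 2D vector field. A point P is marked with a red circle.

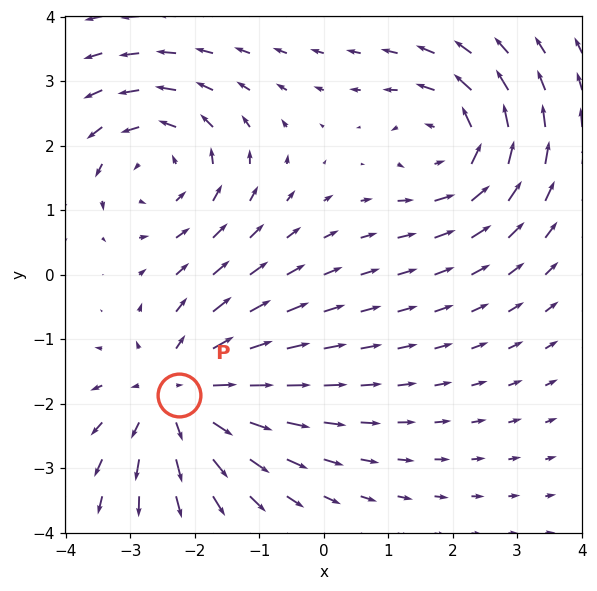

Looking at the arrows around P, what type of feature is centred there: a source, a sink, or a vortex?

source

At P (-2.3, -1.9) the arrows spread outward. Divergence about +4, curl ≈0 — positive divergence with near-zero curl is a source.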